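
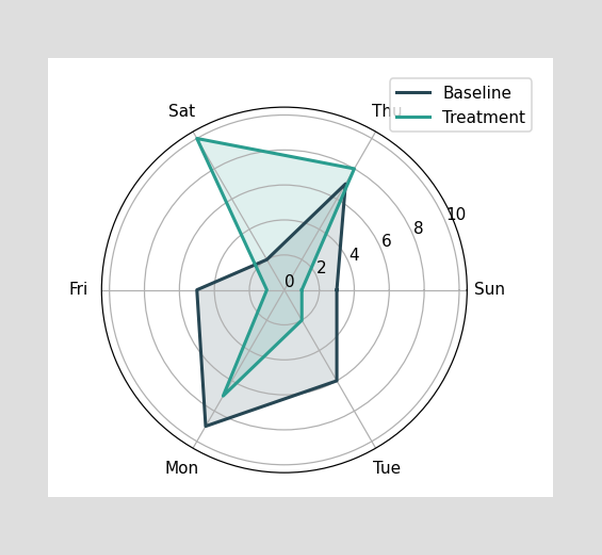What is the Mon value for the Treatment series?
7

On the Mon axis, Treatment reaches 7.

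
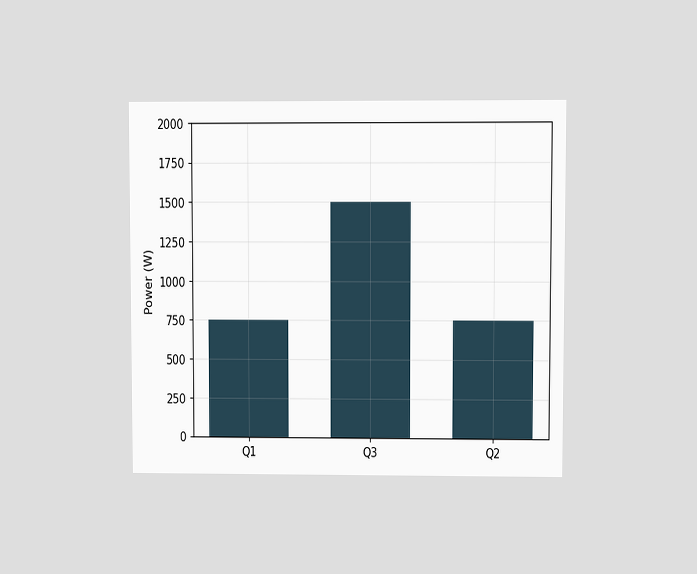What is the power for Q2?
The chart is viewed at a slight angle. Reading along the chart's y-axis, the Q2 bar reaches 750W.

750W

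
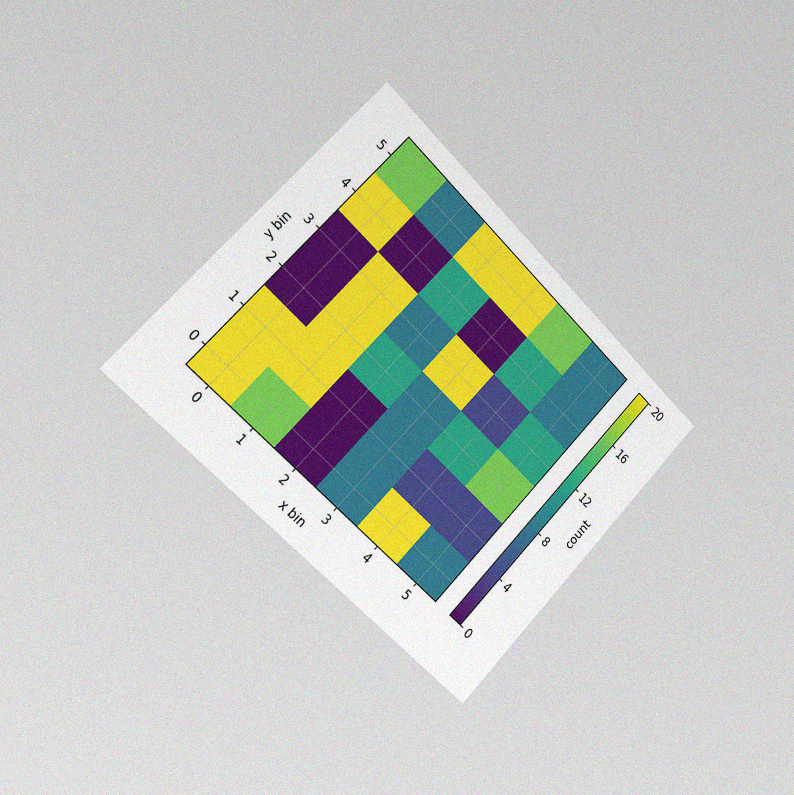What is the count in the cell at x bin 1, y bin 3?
The chart is tilted about 44° clockwise and viewed slightly from the left, with some photo noise. Matching the cell (1, 3) against the colorbar gives 20.

20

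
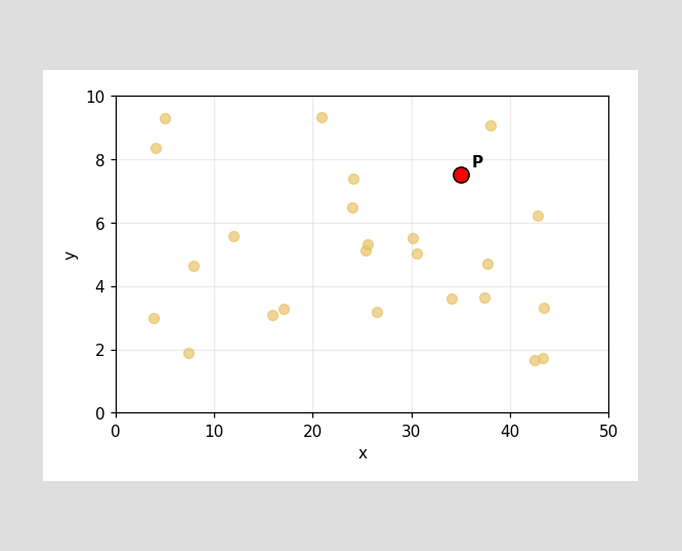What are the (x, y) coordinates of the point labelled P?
(35, 7.5)

Following the gridlines from P to each axis, P sits at (35, 7.5).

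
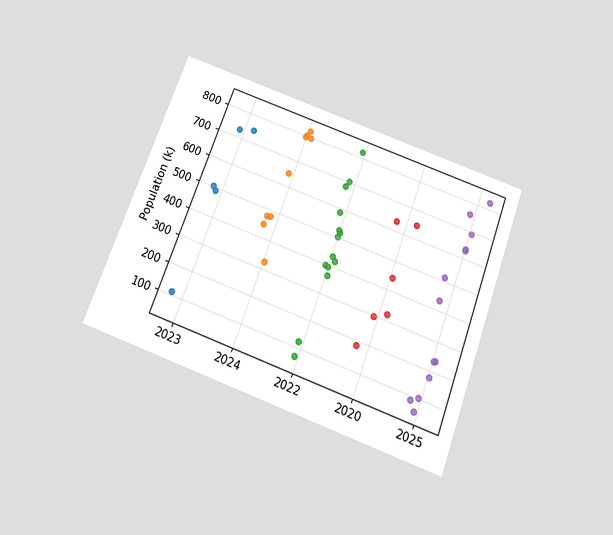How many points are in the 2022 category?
The chart is tilted about 20° clockwise and viewed slightly from below. Counting the markers in the 2022 column gives 14.

14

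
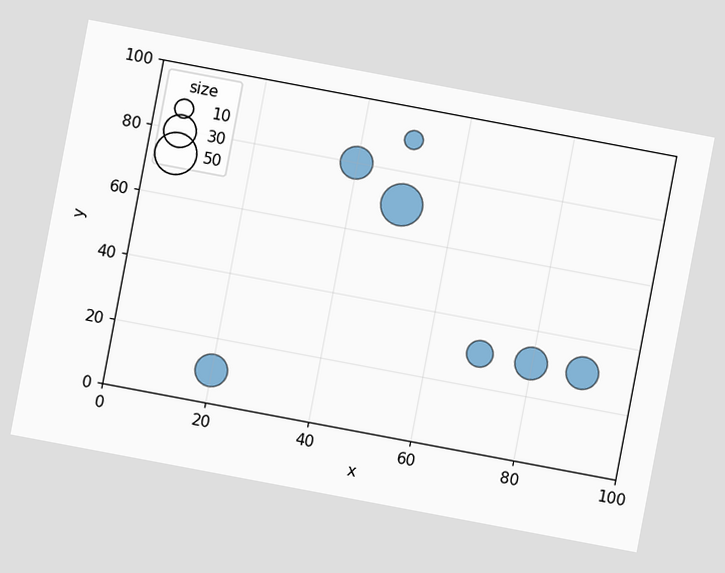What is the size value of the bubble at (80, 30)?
30

The chart is tilted about 11° clockwise. Matching the bubble at (80, 30) against the size legend gives 30.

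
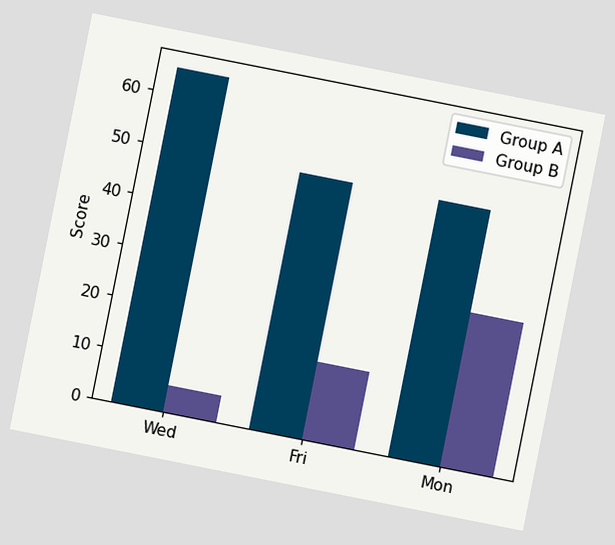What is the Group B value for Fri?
The chart is tilted about 11° clockwise. The Group B bar at Fri reaches 15 on the y-axis.

15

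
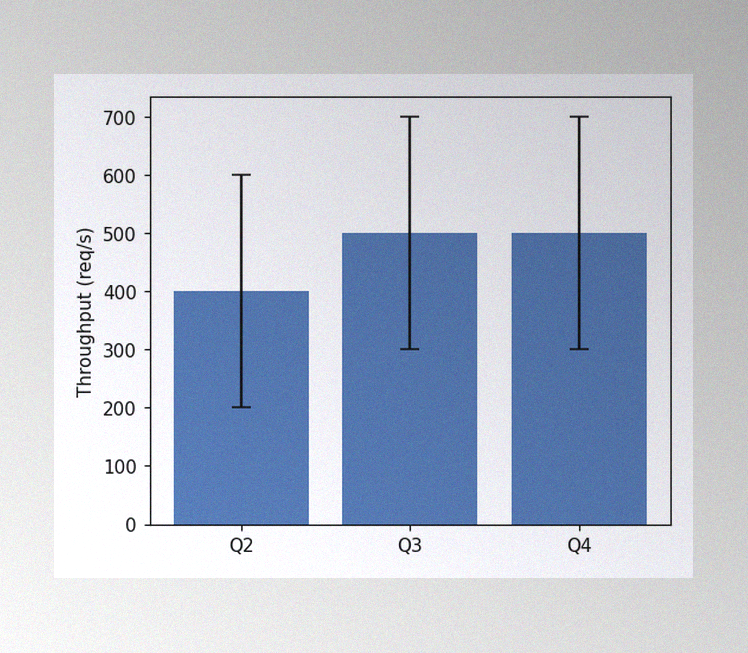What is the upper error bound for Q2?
The image has some photo noise and uneven lighting. The Q2 bar's upper whisker reaches 600req/s.

600req/s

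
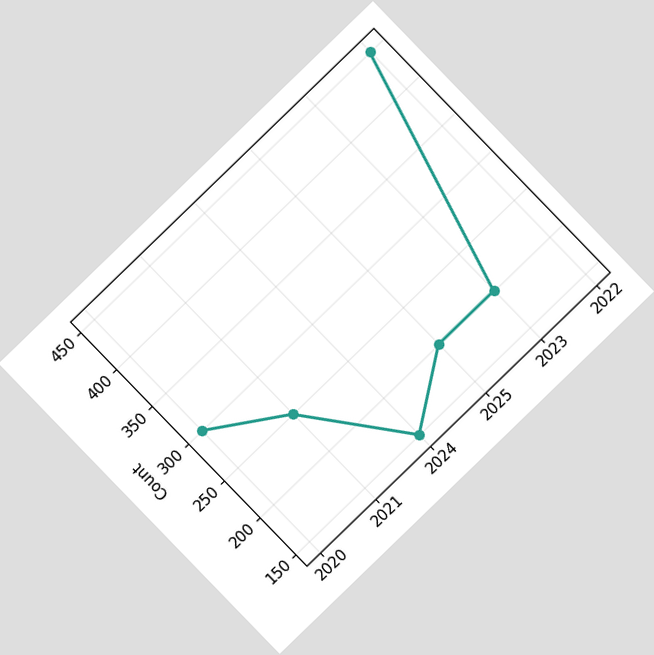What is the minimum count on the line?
150

The chart is tilted about 44° counter-clockwise. The lowest point is at 2024, and reading across to the y-axis gives 150.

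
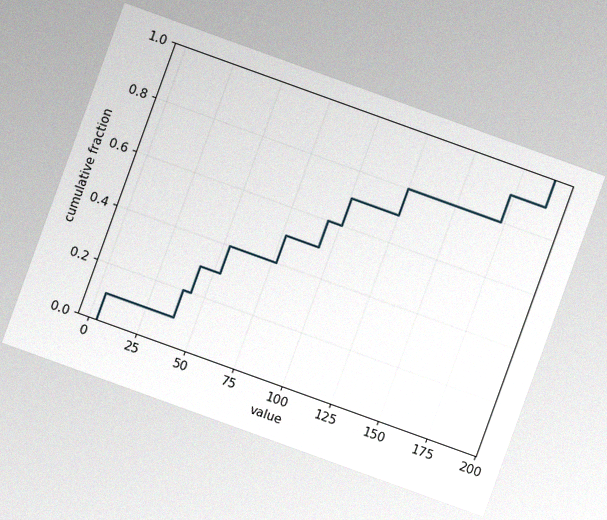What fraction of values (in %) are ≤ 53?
40%

The chart is tilted about 20° clockwise, with some photo noise. At x=53 the ECDF step is at 40%.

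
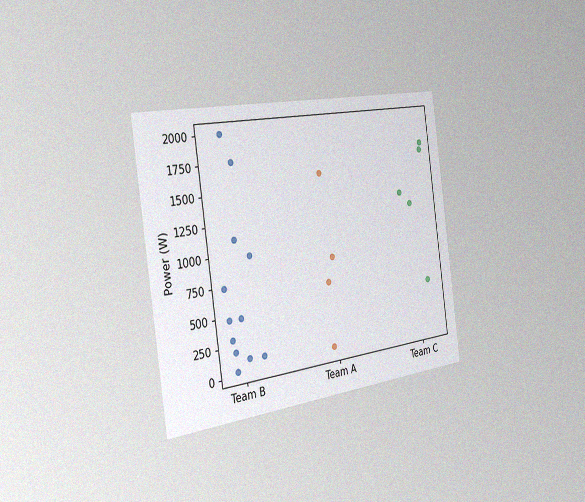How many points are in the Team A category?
4

The chart is tilted about 8° counter-clockwise and viewed slightly from the left, with some photo noise. Counting the markers in the Team A column gives 4.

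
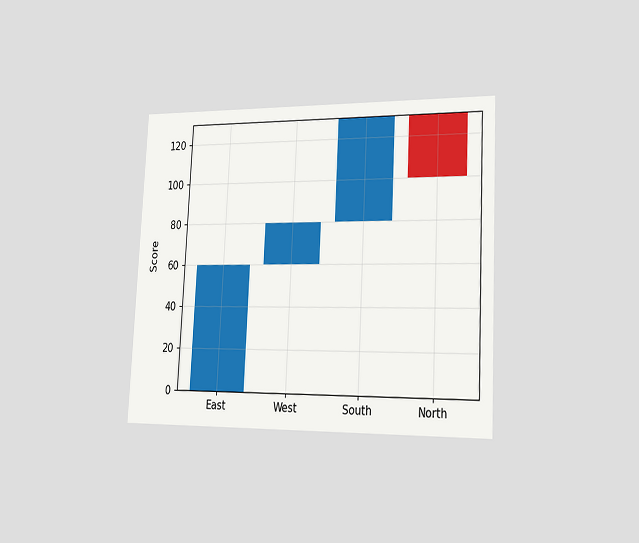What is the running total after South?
130

The chart is tilted about 3° clockwise and viewed slightly from the right. After South the running total reaches 130.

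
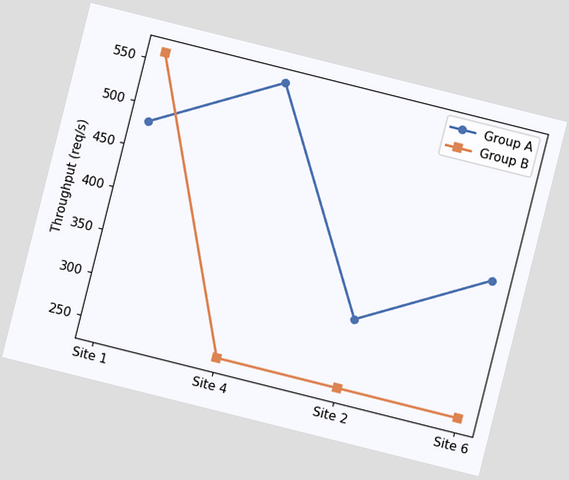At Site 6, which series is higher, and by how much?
Group A, by 160req/s

The chart is tilted about 14° clockwise. At Site 6, Group A sits above the other line by 160req/s.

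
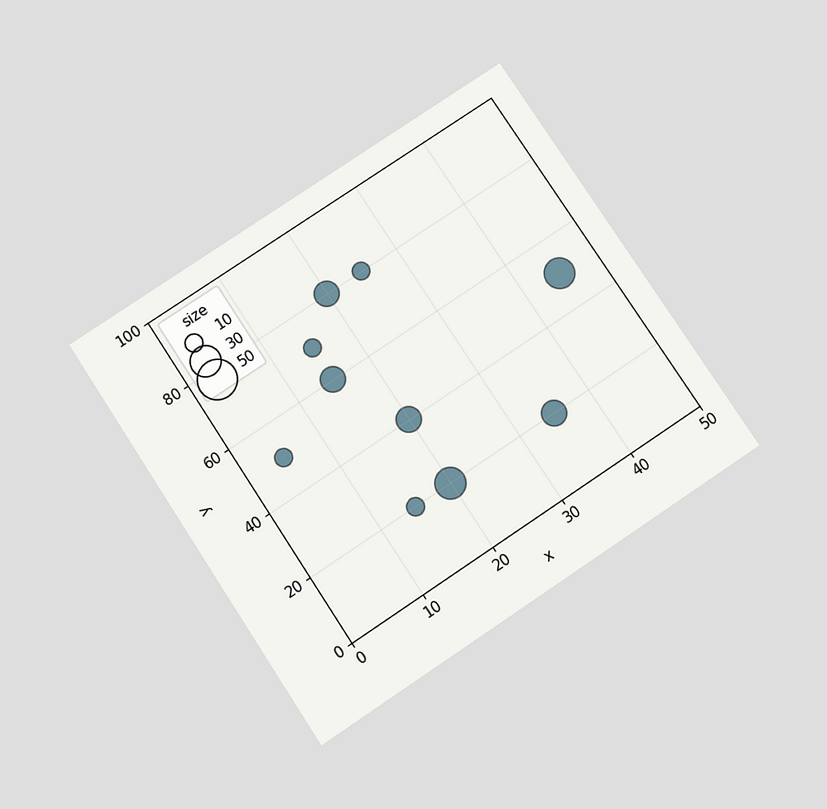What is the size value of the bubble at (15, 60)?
The chart is tilted about 34° counter-clockwise and viewed slightly from below. Matching the bubble at (15, 60) against the size legend gives 20.

20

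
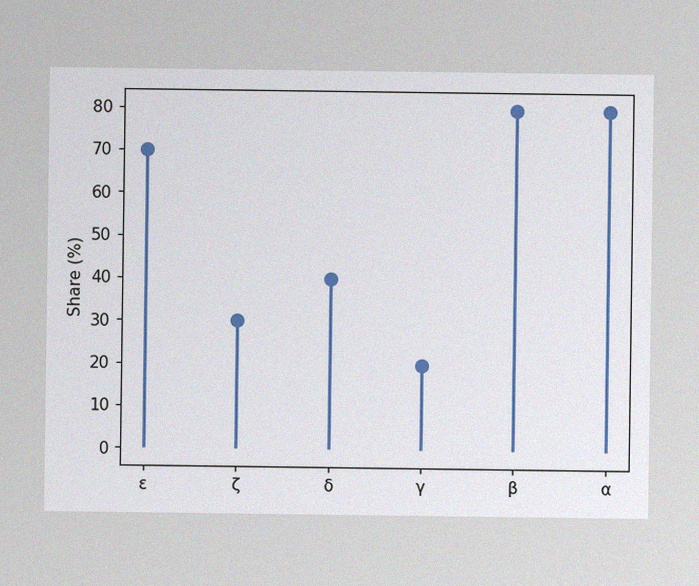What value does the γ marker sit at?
The image has some photo noise and uneven lighting. The γ marker sits at 20%.

20%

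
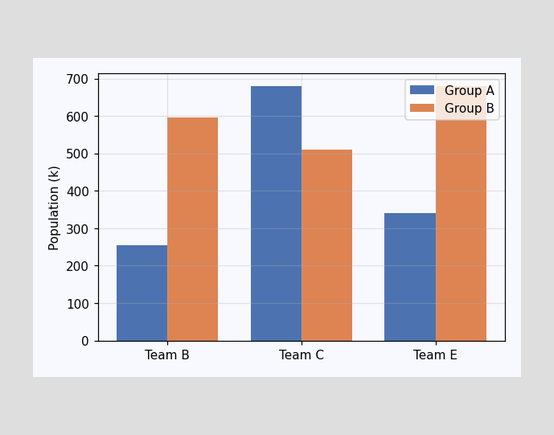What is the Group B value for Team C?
510k

The Group B bar at Team C reaches 510k on the y-axis.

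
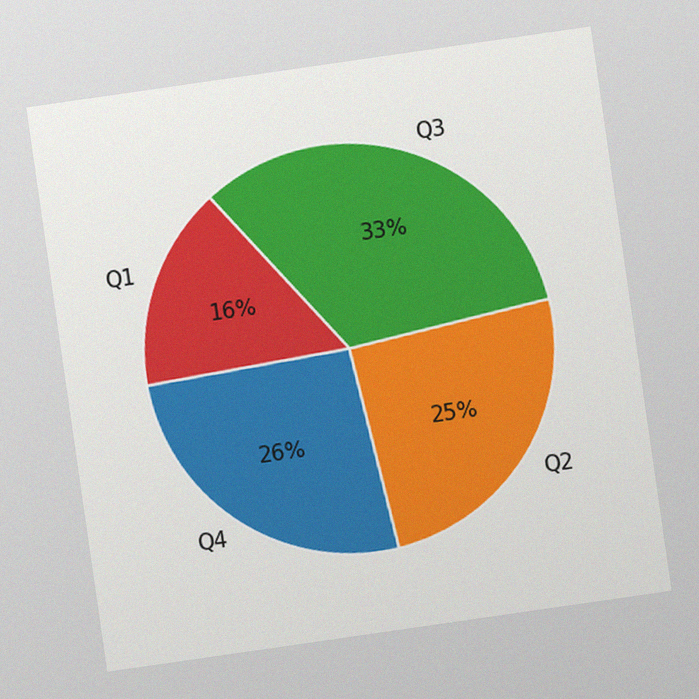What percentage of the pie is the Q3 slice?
The chart is tilted about 8° counter-clockwise, with some photo noise. The Q3 slice takes up 33% of the pie.

33%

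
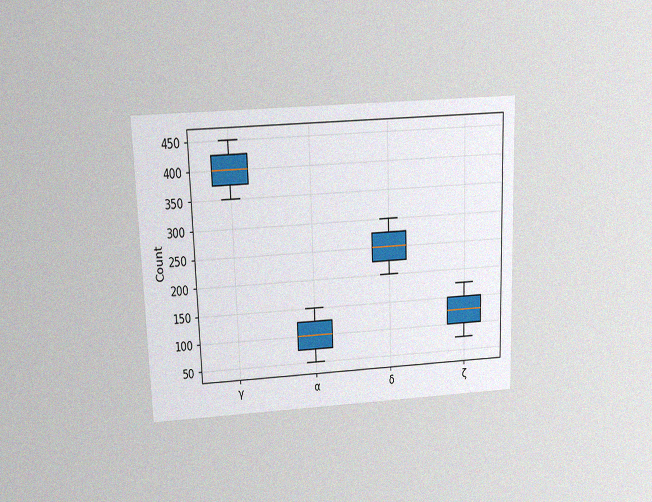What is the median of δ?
250

The chart is tilted about 2° counter-clockwise and viewed slightly from above, with some photo noise. The median line in the δ box sits at 250.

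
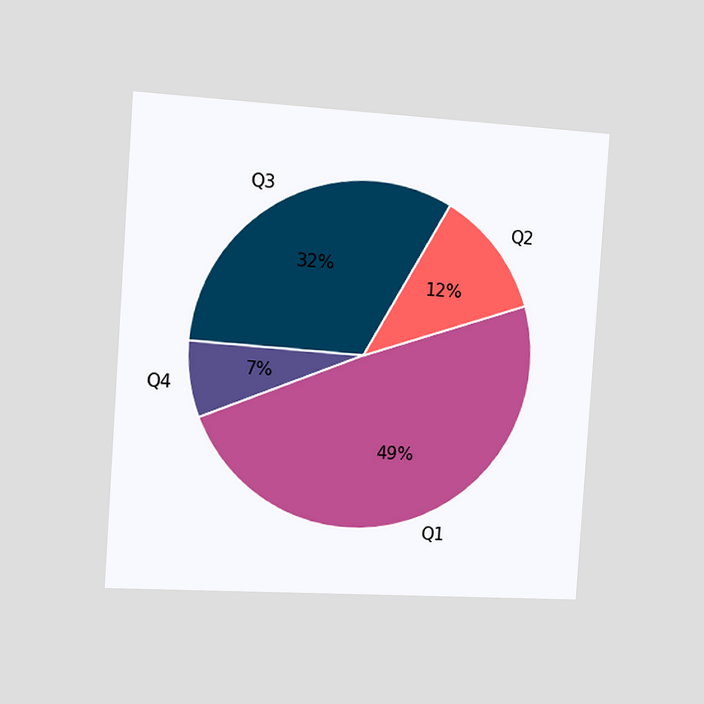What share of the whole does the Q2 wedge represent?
The chart is tilted about 4° clockwise and viewed slightly from the left. The Q2 slice takes up 12% of the pie.

12%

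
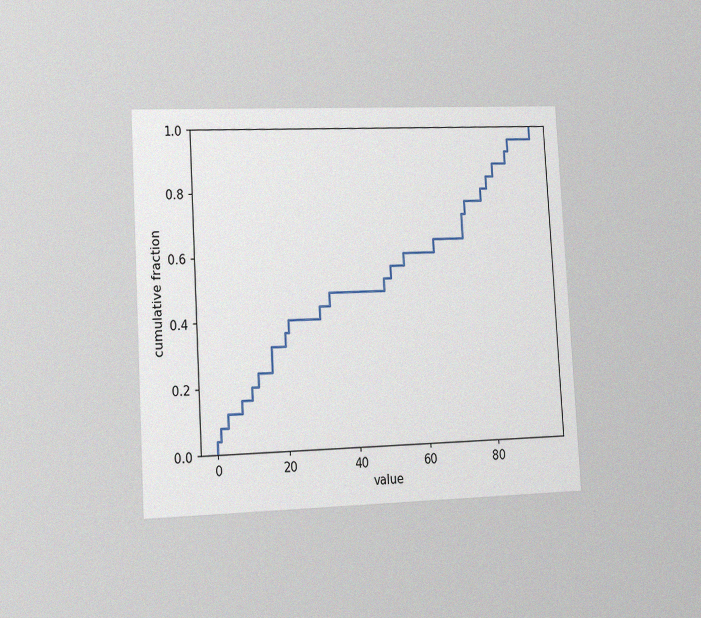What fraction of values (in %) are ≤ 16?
The chart is tilted about 3° counter-clockwise and viewed slightly from the left, with some photo noise. At x=16 the ECDF step is at 32%.

32%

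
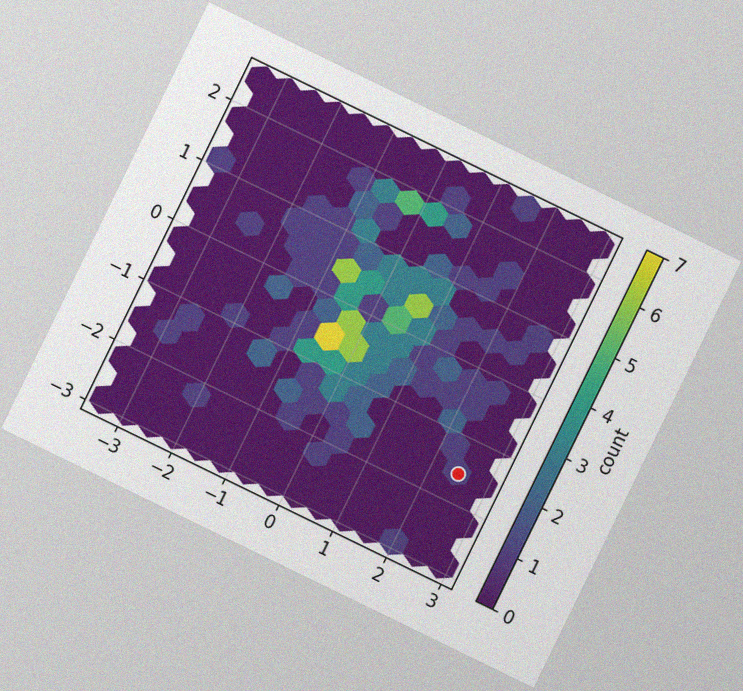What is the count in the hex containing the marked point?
The chart is tilted about 26° clockwise, with some photo noise. The marked hex reads 1 on the colorbar.

1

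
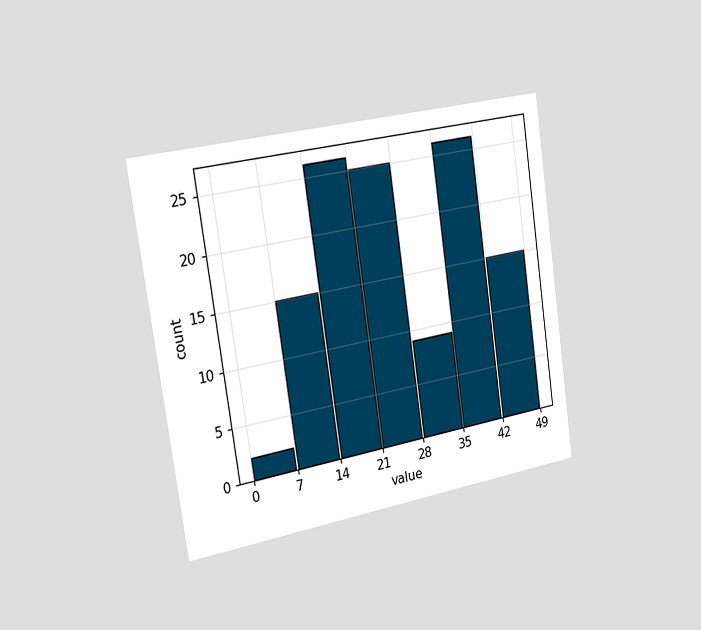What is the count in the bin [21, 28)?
The chart is tilted about 8° counter-clockwise and viewed slightly from the left. The [21, 28) bin has height 25.

25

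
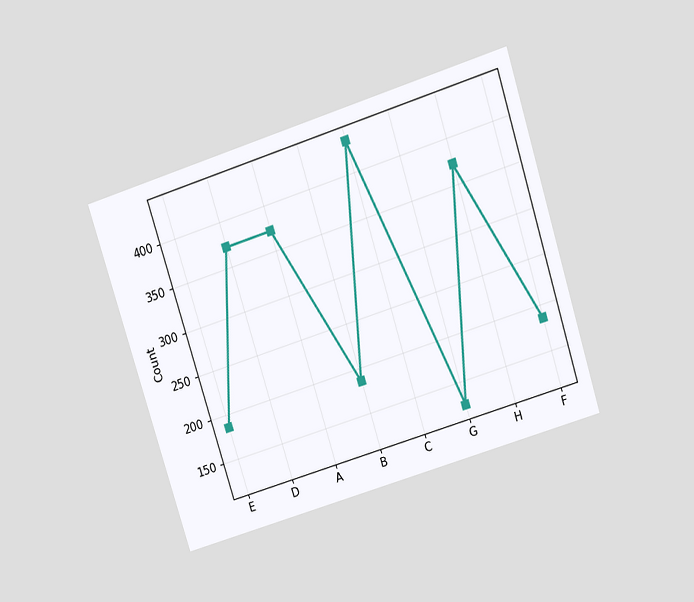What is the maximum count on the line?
The chart is tilted about 18° counter-clockwise and viewed at a slight angle. The highest point is at C, and reading across to the y-axis gives 434.

434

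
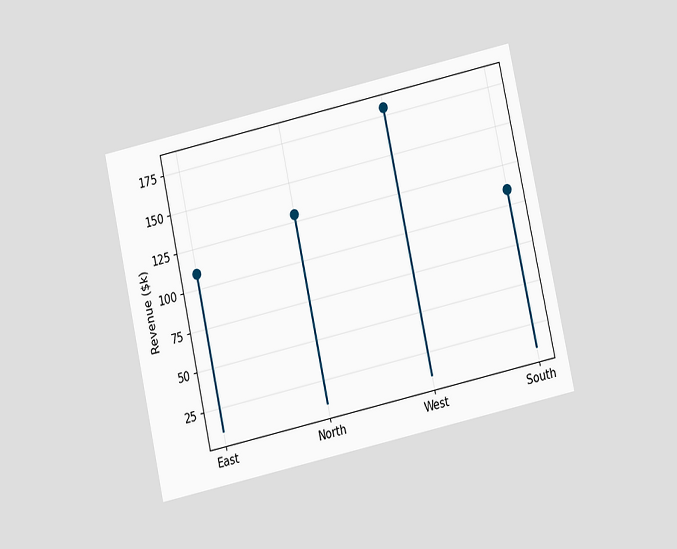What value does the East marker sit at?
The chart is tilted about 12° counter-clockwise and viewed at a slight angle. The East marker sits at $110k.

$110k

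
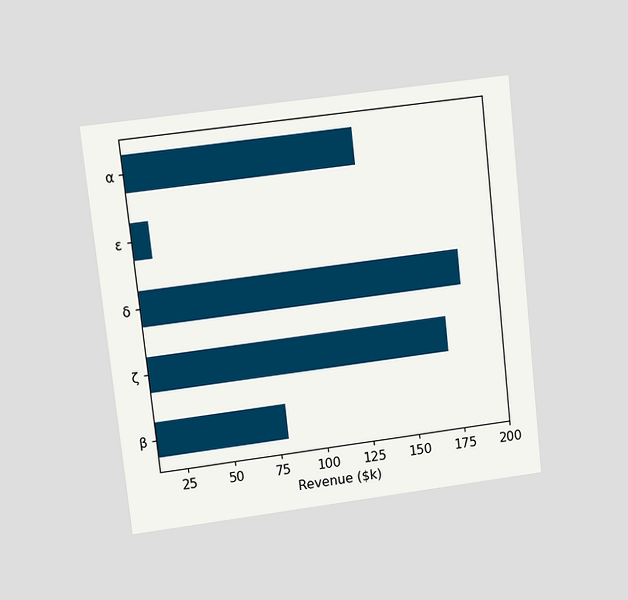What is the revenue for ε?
$20k

The chart is tilted about 6° counter-clockwise and viewed at a slight angle. Reading along the chart's x-axis, the ε bar reaches $20k.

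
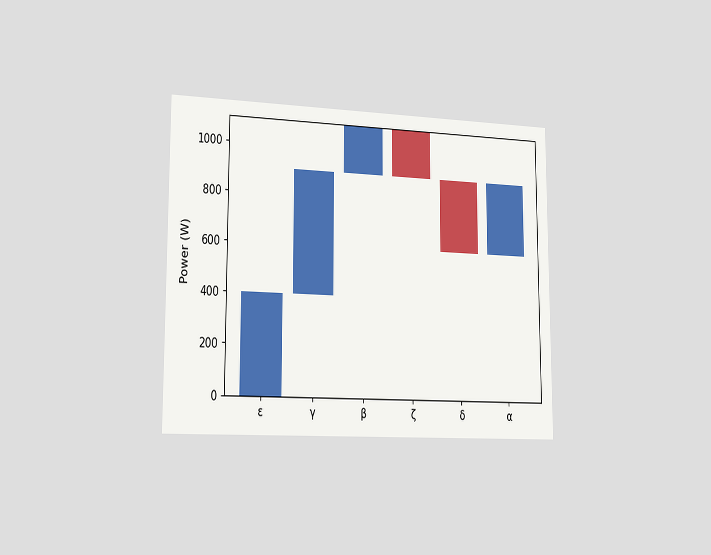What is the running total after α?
900W

The chart is viewed slightly from the left. After α the running total reaches 900W.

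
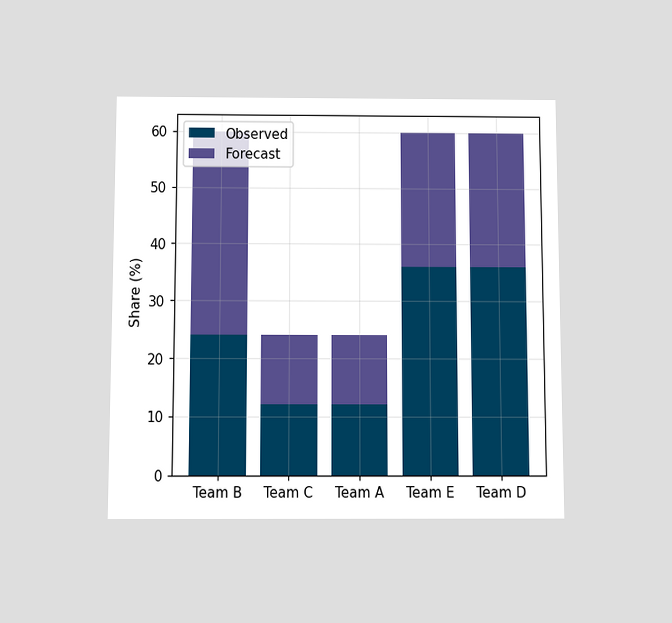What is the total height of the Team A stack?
24%

The chart is viewed slightly from below. The Team A stack's top reaches 24% on the y-axis.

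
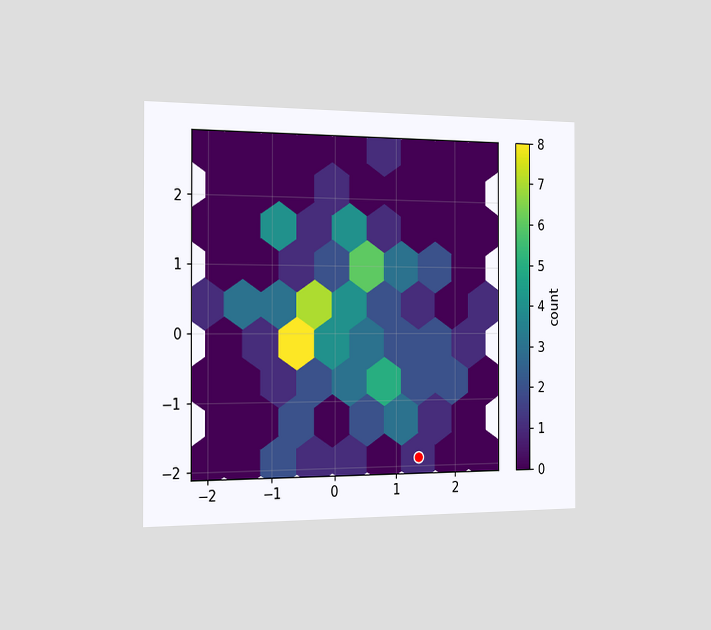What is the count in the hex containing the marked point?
The chart is viewed slightly from the left. The marked hex reads 1 on the colorbar.

1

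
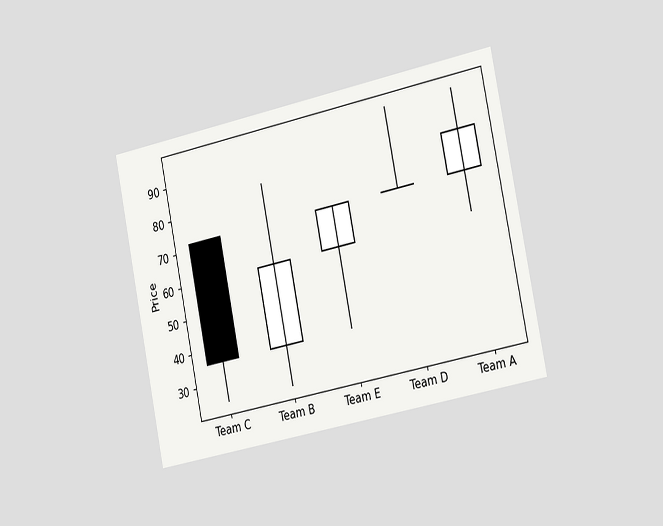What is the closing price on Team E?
The chart is tilted about 12° counter-clockwise and viewed slightly from the right. The Team E candle closes at 72.

72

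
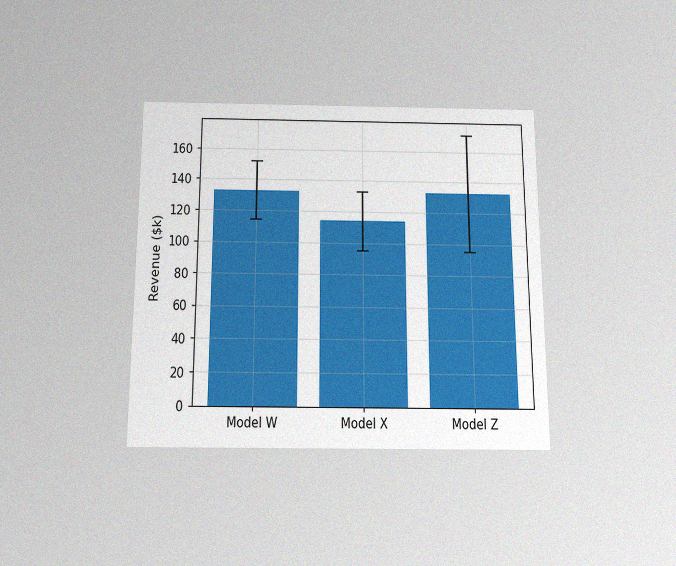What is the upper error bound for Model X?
$133k

The chart is viewed slightly from below, with some photo noise. The Model X bar's upper whisker reaches $133k.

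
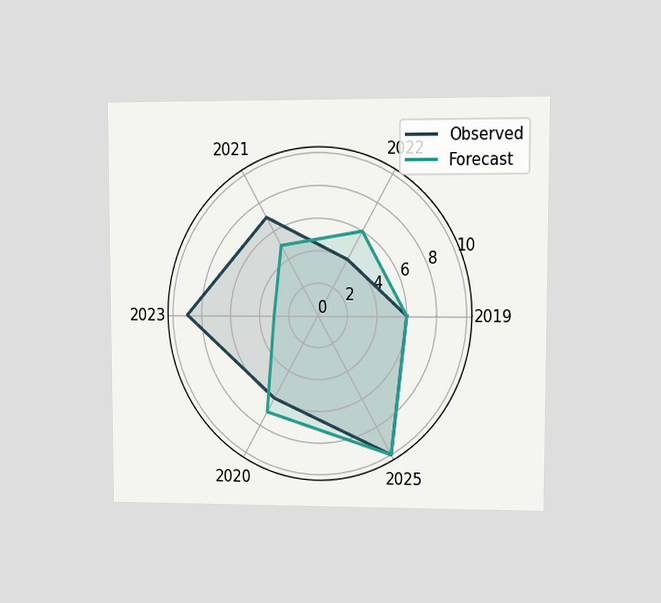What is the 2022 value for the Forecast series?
6

The chart is viewed at a slight angle. On the 2022 axis, Forecast reaches 6.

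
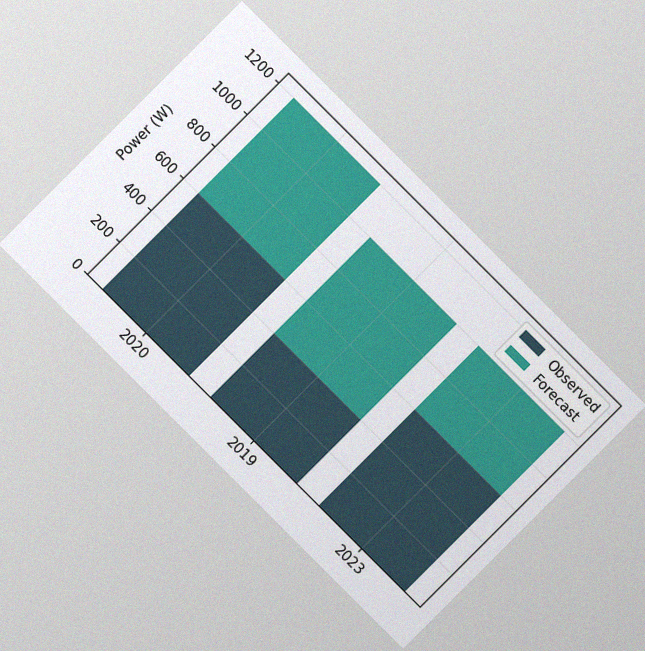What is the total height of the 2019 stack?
1000W

The chart is tilted about 45° clockwise, with some photo noise. The 2019 stack's top reaches 1000W on the y-axis.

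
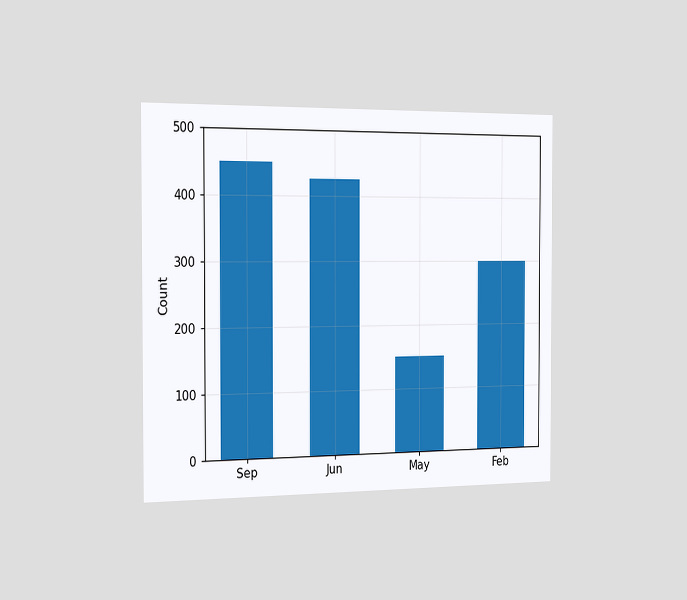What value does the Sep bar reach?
450

The chart is viewed slightly from the left. Reading along the chart's y-axis, the Sep bar reaches 450.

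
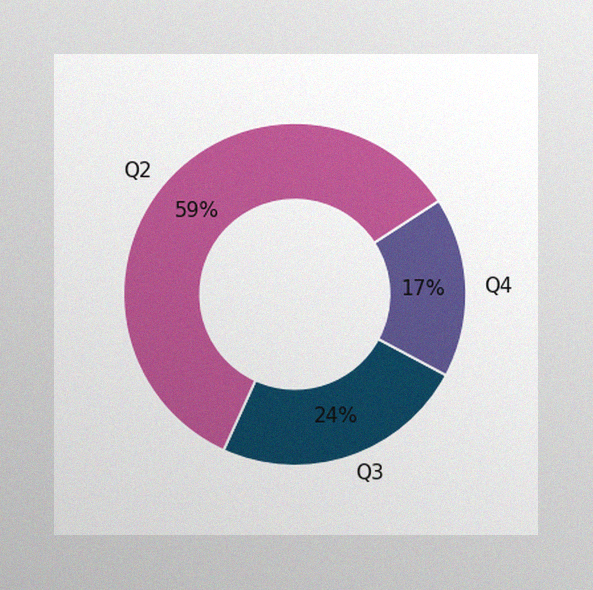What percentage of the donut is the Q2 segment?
The image has some photo noise and uneven lighting. The Q2 segment takes up 59% of the ring.

59%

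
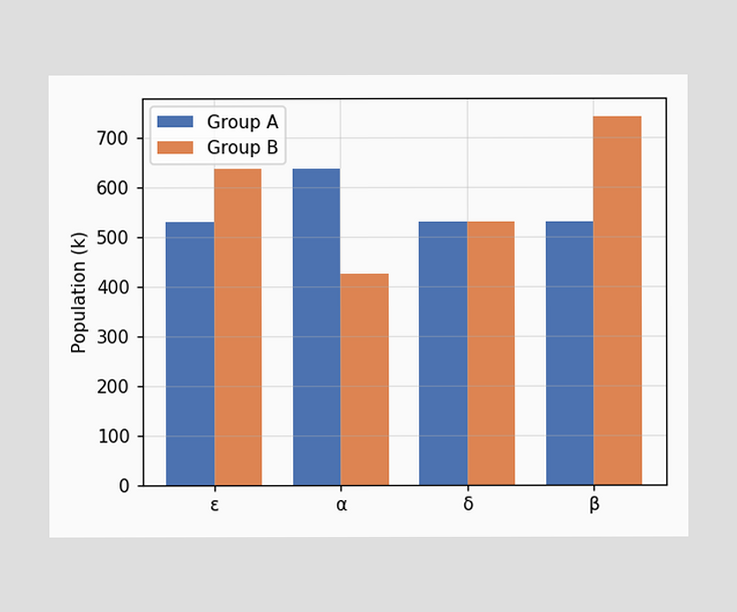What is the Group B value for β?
The Group B bar at β reaches 742k on the y-axis.

742k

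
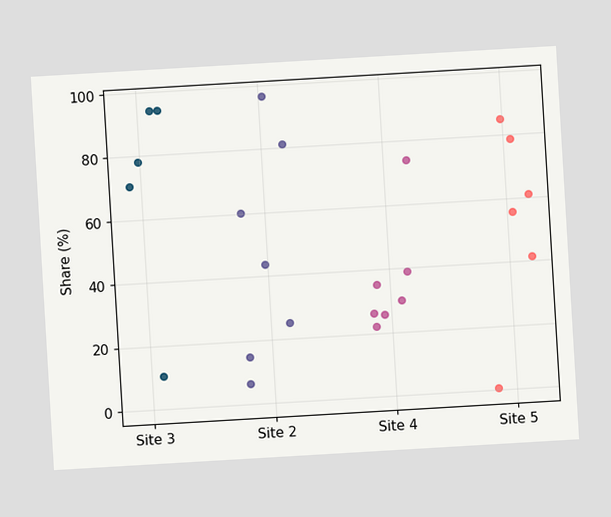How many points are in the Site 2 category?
7

The chart is tilted about 3° counter-clockwise. Counting the markers in the Site 2 column gives 7.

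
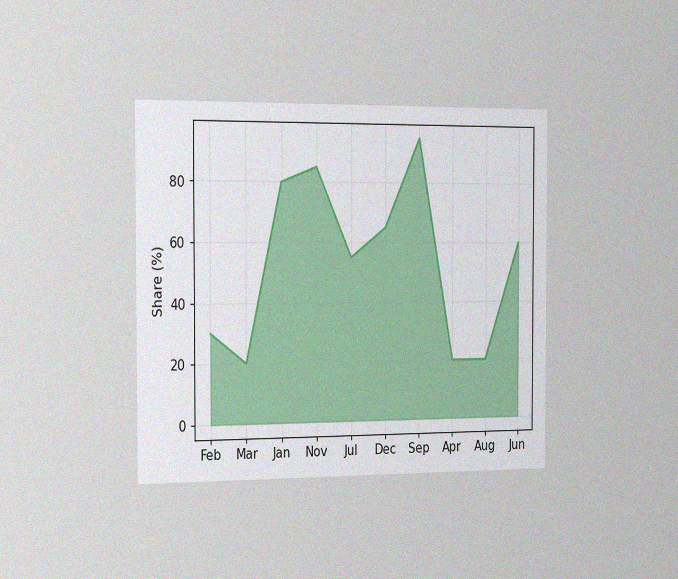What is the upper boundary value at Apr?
The chart is viewed slightly from the left, with some photo noise. At Apr the upper boundary is at 20%.

20%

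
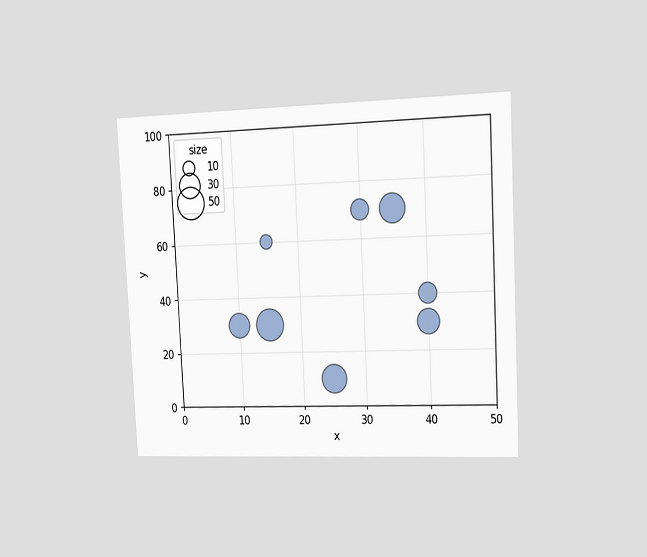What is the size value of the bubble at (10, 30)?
The chart is tilted about 3° counter-clockwise and viewed slightly from the right. Matching the bubble at (10, 30) against the size legend gives 30.

30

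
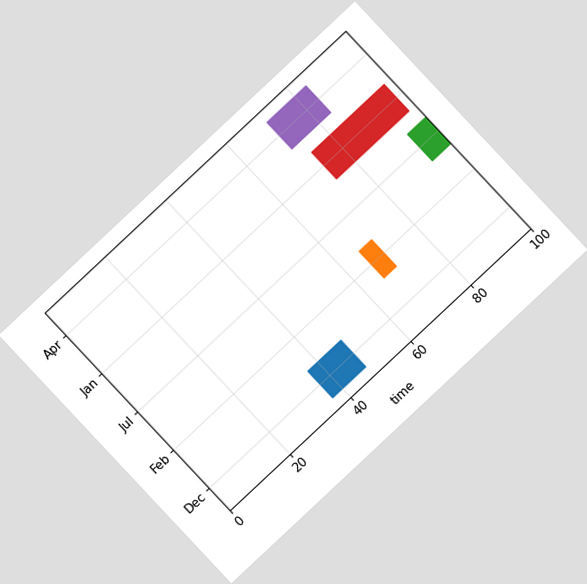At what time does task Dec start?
37

The chart is tilted about 43° counter-clockwise. The Dec bar begins at t=37.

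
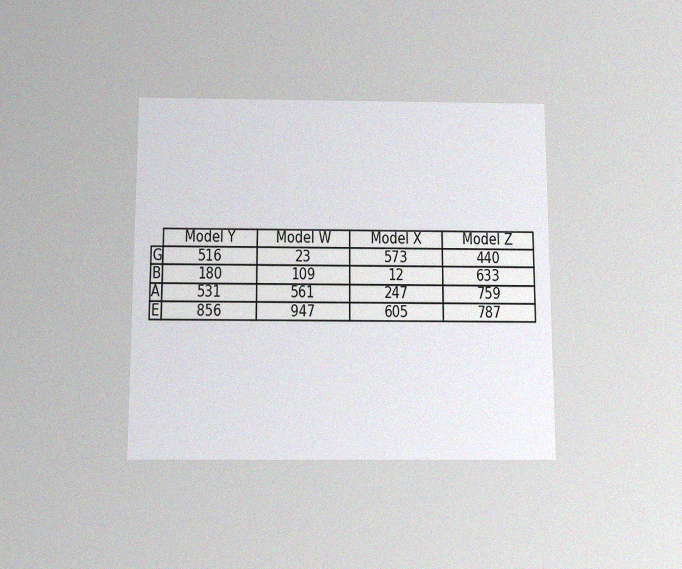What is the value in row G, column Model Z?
The chart is viewed slightly from below, with some photo noise. The (G, Model Z) cell reads 440.

440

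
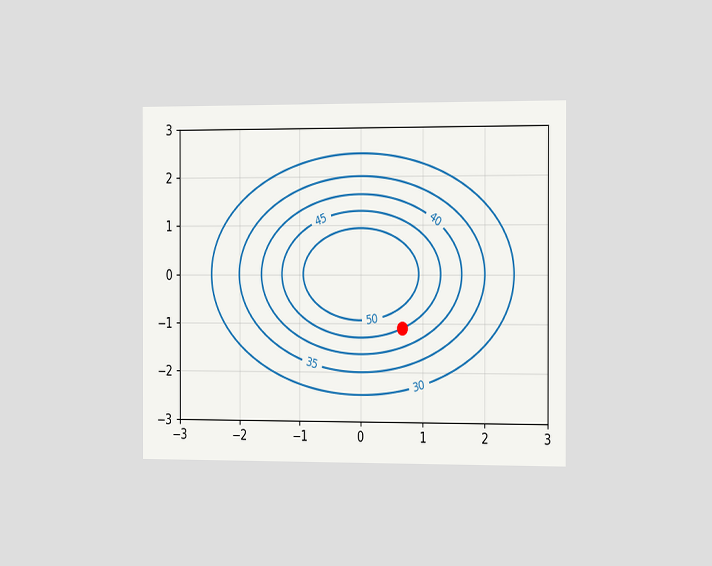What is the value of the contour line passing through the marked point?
The chart is viewed slightly from the right. The marked point sits on the contour labelled 45.

45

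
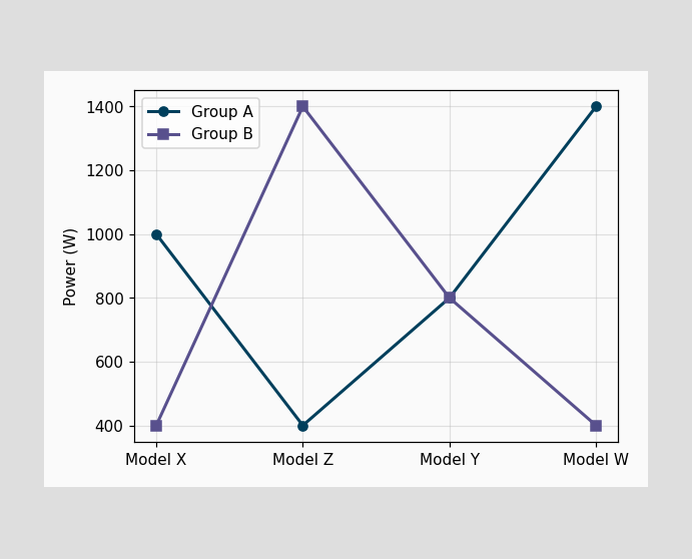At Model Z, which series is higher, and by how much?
At Model Z, Group B sits above the other line by 1000W.

Group B, by 1000W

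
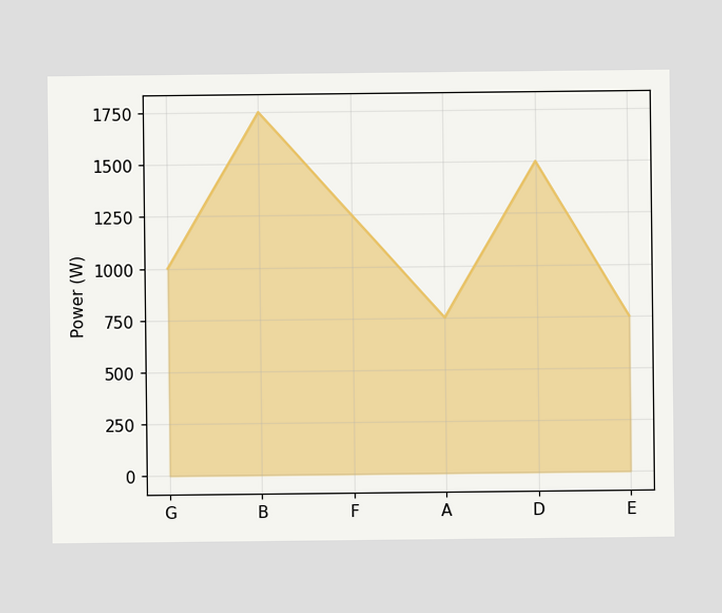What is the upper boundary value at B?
At B the upper boundary is at 1750W.

1750W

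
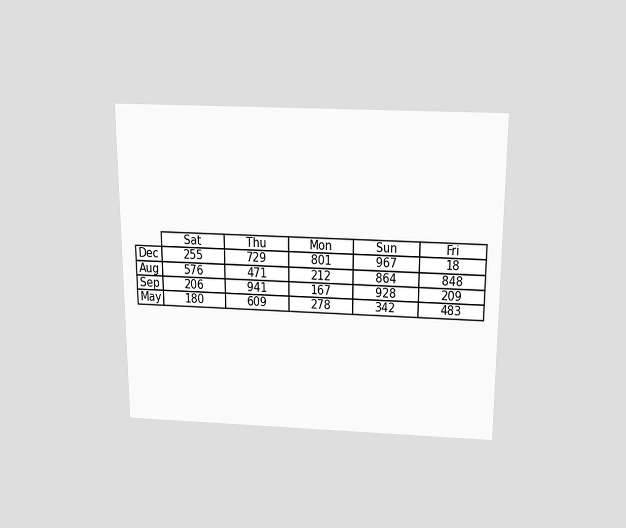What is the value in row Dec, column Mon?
The chart is viewed slightly from above. The (Dec, Mon) cell reads 801.

801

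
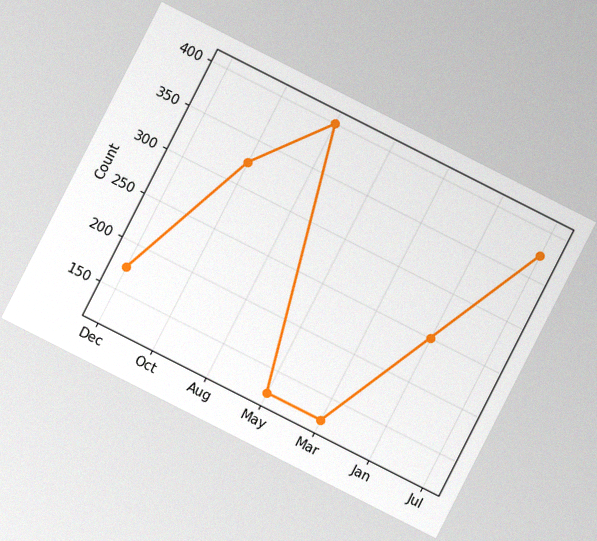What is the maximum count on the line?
The chart is tilted about 27° clockwise, with some photo noise. The highest point is at Aug, and reading across to the y-axis gives 400.

400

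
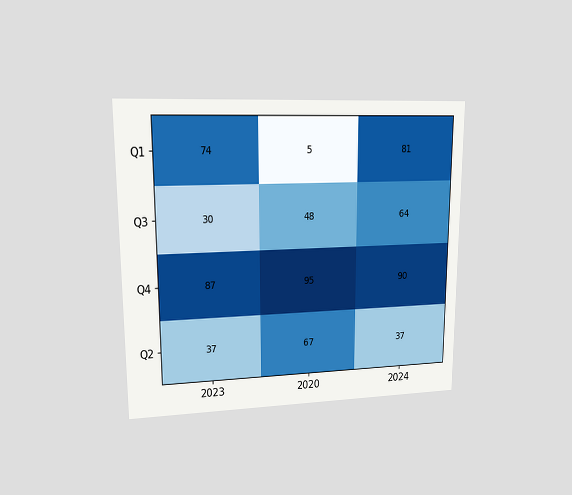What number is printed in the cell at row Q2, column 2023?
The chart is viewed at a slight angle. The (Q2, 2023) cell reads 37.

37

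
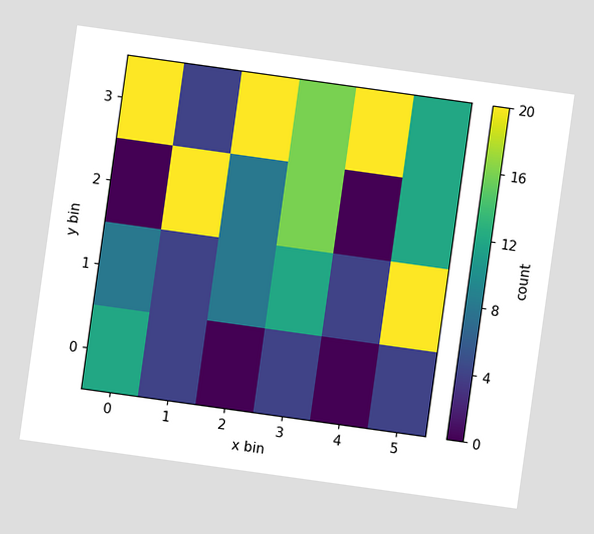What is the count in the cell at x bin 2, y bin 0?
0

The chart is tilted about 8° clockwise. Matching the cell (2, 0) against the colorbar gives 0.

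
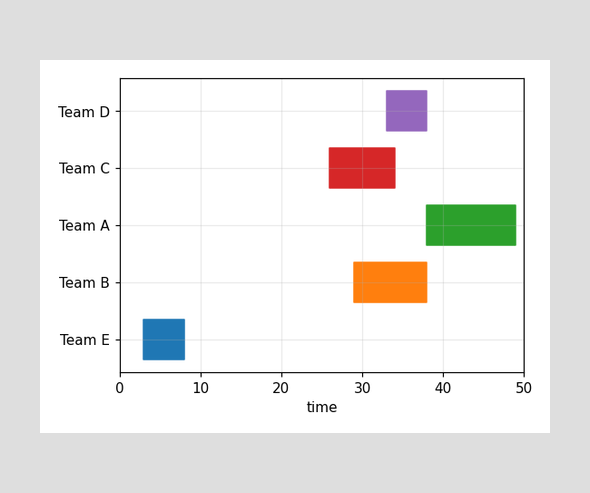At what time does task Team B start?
The Team B bar begins at t=29.

29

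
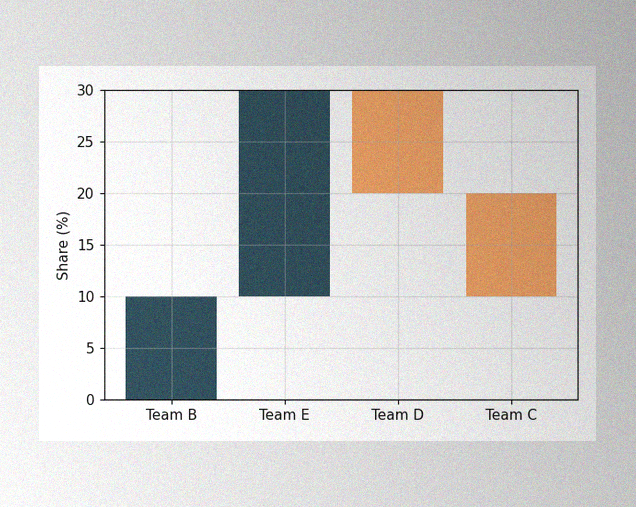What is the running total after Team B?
10%

The image has some photo noise and uneven lighting. After Team B the running total reaches 10%.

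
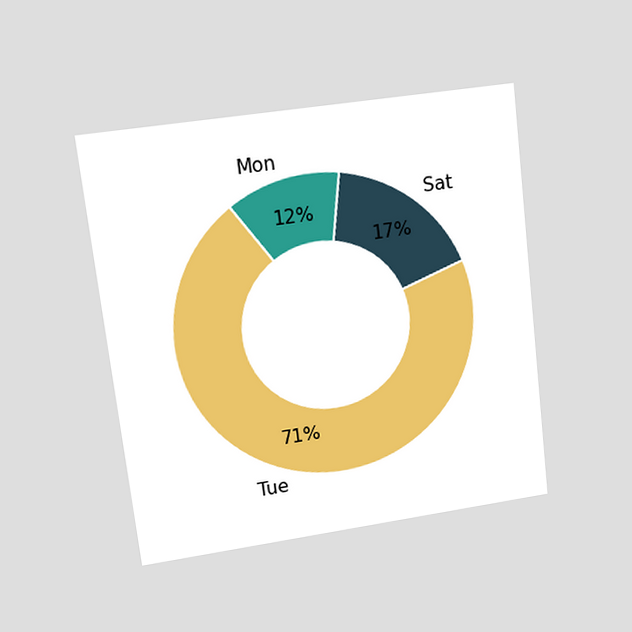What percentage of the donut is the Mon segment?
12%

The chart is tilted about 7° counter-clockwise and viewed at a slight angle. The Mon segment takes up 12% of the ring.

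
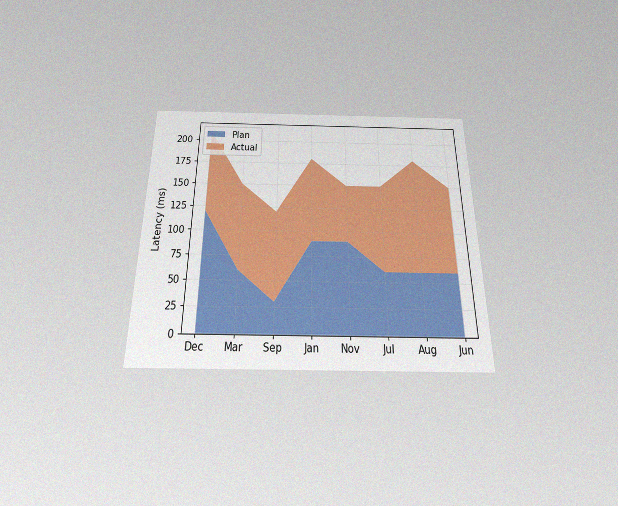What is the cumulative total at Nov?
150ms

The chart is viewed slightly from below, with some photo noise. The stacked total at Nov reaches 150ms.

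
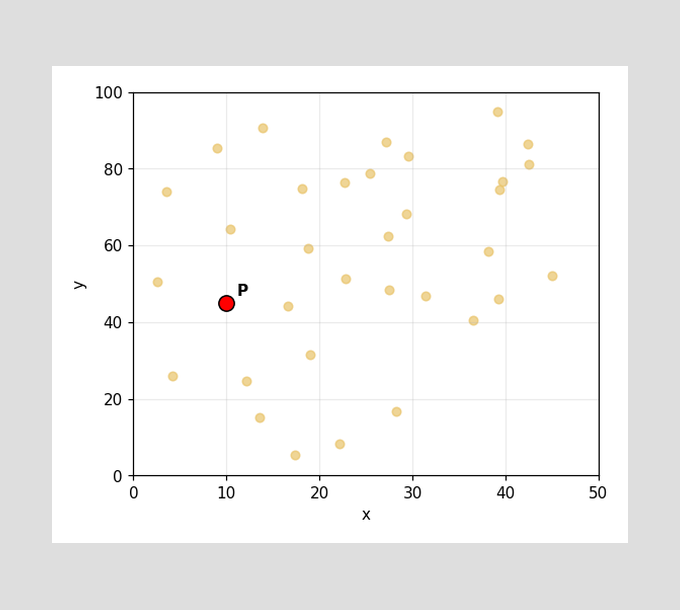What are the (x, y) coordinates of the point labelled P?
(10, 45)

Following the gridlines from P to each axis, P sits at (10, 45).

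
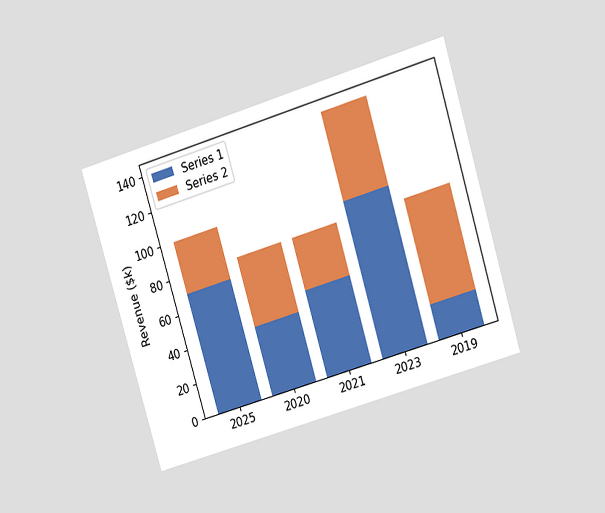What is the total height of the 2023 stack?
The chart is tilted about 17° counter-clockwise and viewed at a slight angle. The 2023 stack's top reaches $140k on the y-axis.

$140k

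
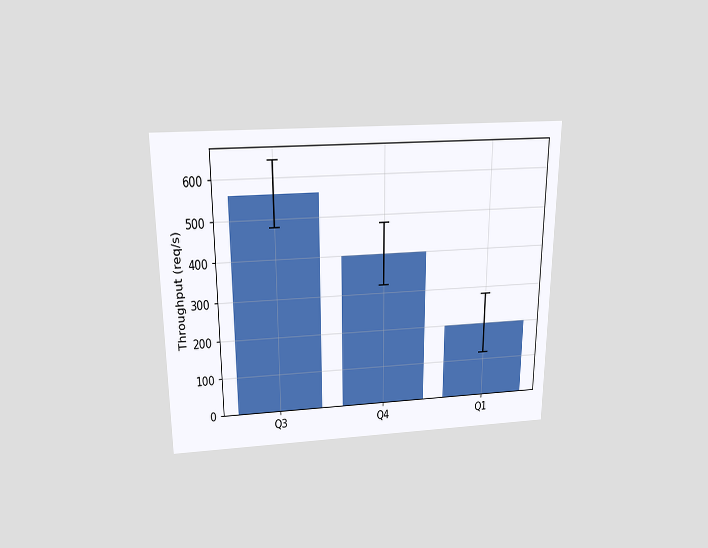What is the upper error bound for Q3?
The chart is viewed slightly from above. The Q3 bar's upper whisker reaches 640req/s.

640req/s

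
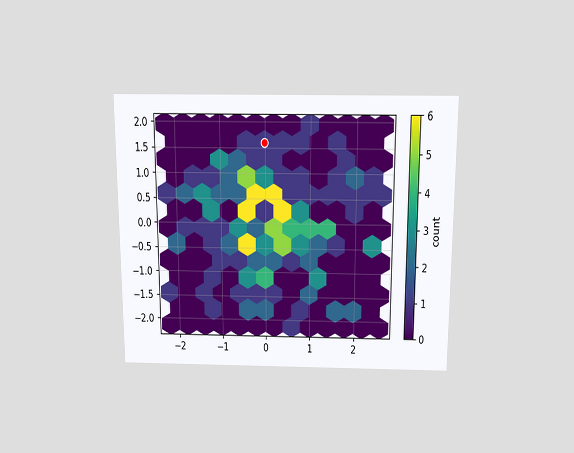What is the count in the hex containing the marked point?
1

The chart is viewed slightly from above. The marked hex reads 1 on the colorbar.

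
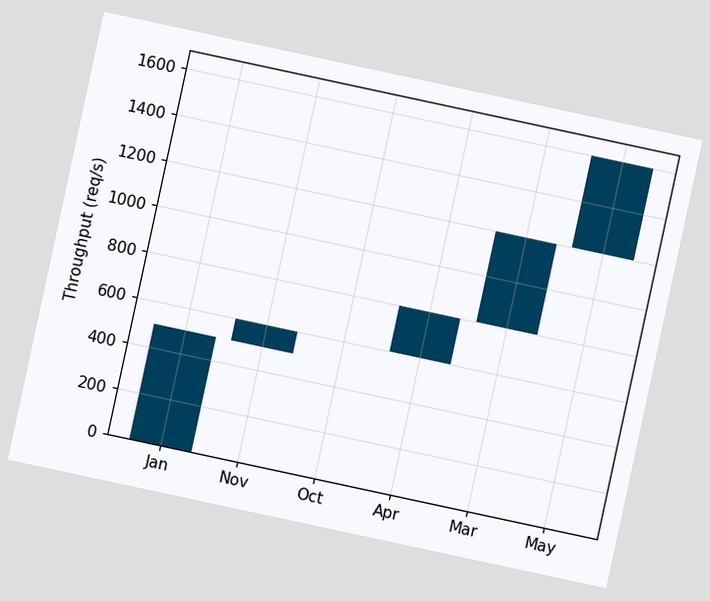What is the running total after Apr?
800req/s

The chart is tilted about 12° clockwise. After Apr the running total reaches 800req/s.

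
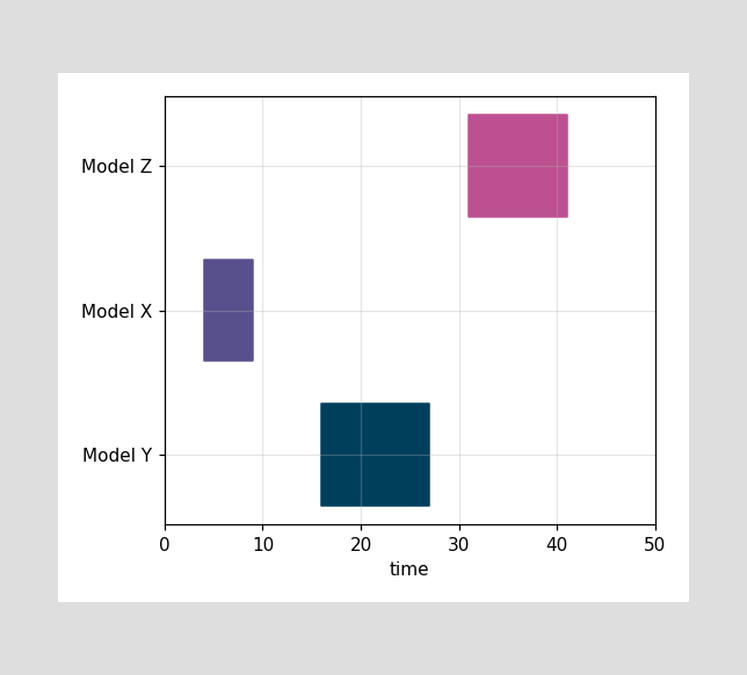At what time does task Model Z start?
The Model Z bar begins at t=31.

31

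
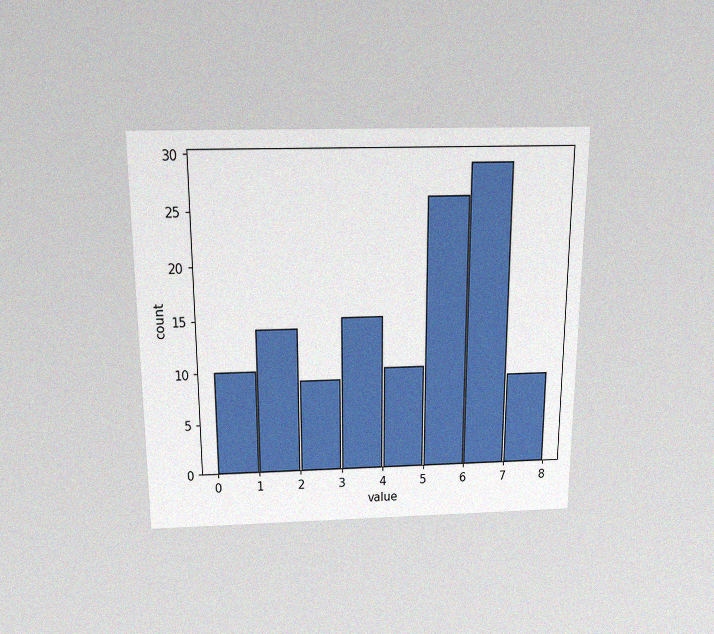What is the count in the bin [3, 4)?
15

The chart is viewed slightly from above, with some photo noise. The [3, 4) bin has height 15.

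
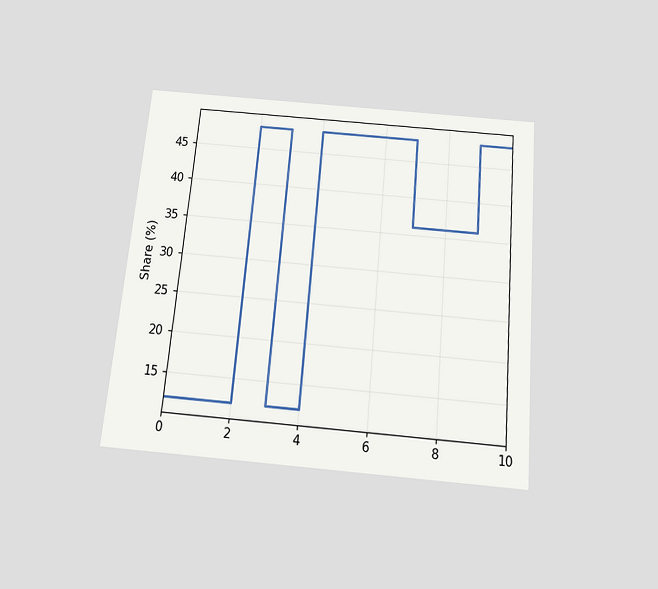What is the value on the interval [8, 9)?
36%

The chart is tilted about 5° clockwise and viewed slightly from below. On [8, 9) the step sits at 36%.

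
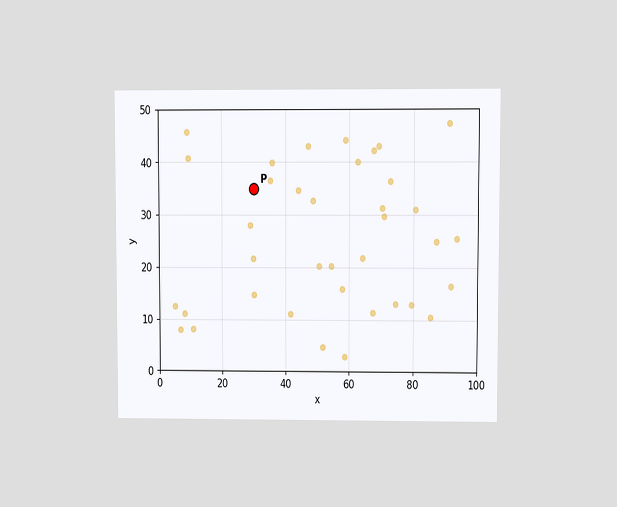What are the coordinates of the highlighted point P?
The chart is viewed at a slight angle. Following the gridlines from P to each axis, P sits at (30, 35).

(30, 35)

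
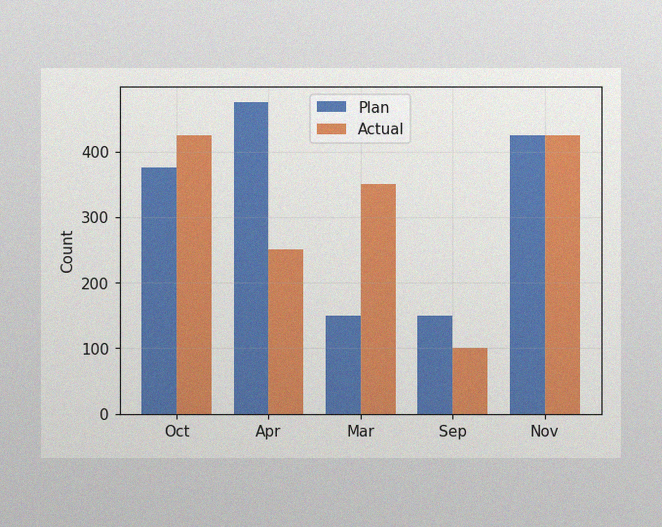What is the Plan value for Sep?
150

The image has some photo noise and uneven lighting. The Plan bar at Sep reaches 150 on the y-axis.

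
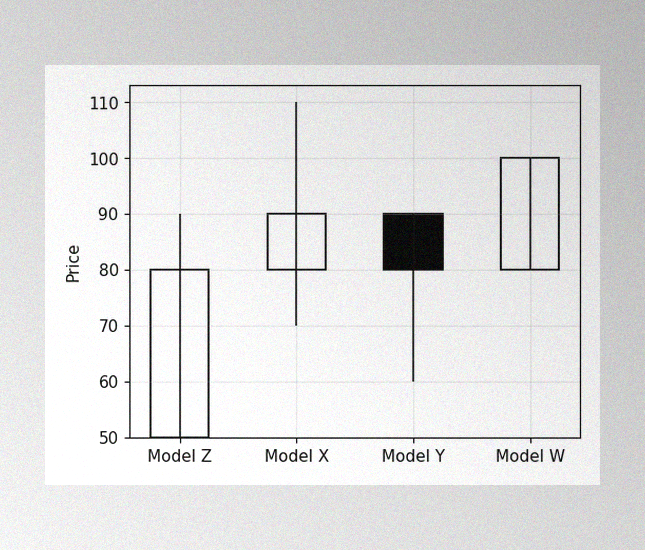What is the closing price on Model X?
The image has some photo noise and uneven lighting. The Model X candle closes at 90.

90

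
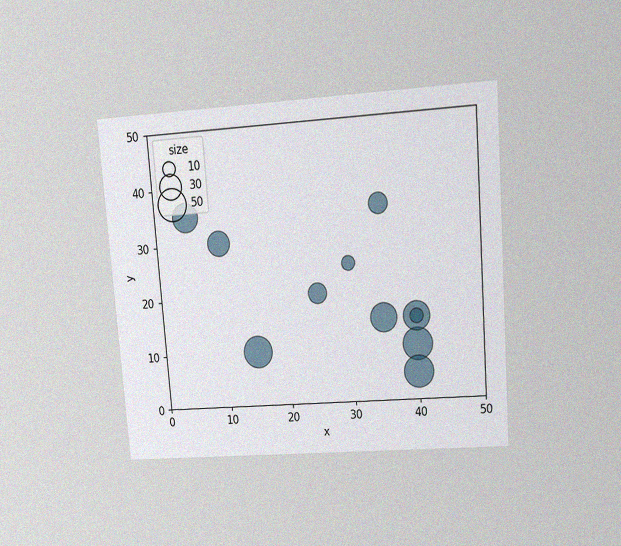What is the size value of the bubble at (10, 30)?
The chart is tilted about 4° counter-clockwise and viewed at a slight angle, with some photo noise. Matching the bubble at (10, 30) against the size legend gives 30.

30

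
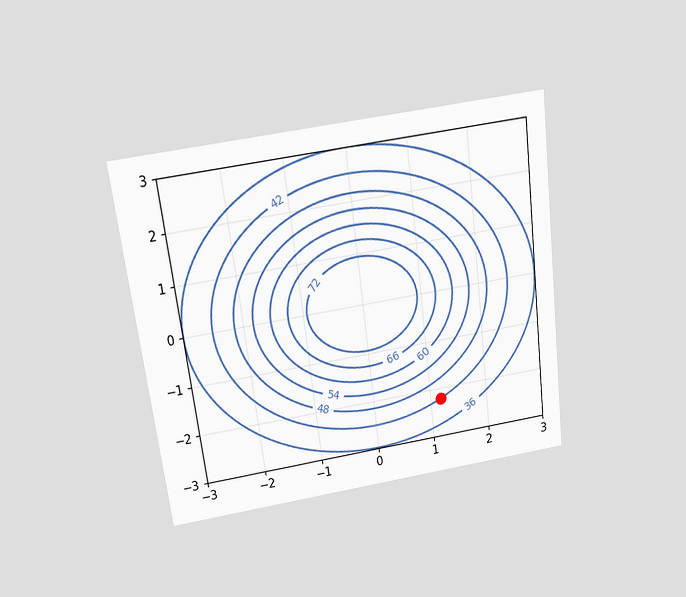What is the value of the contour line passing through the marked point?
42

The chart is tilted about 7° counter-clockwise and viewed slightly from above. The marked point sits on the contour labelled 42.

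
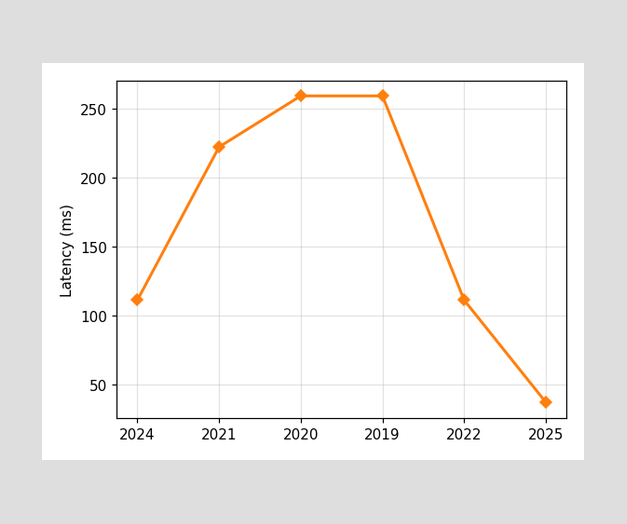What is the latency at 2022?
At 2022, the line is at 111ms.

111ms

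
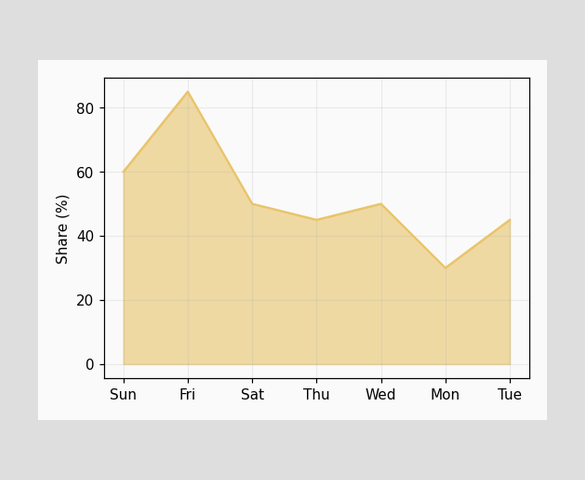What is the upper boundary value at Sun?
At Sun the upper boundary is at 60%.

60%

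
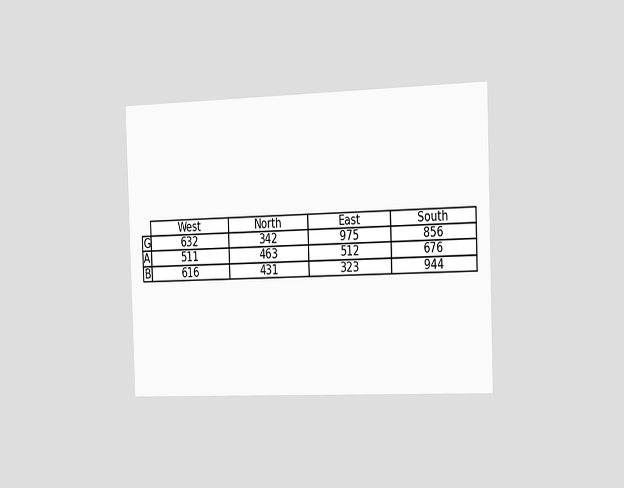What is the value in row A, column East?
512

The chart is viewed slightly from the right. The (A, East) cell reads 512.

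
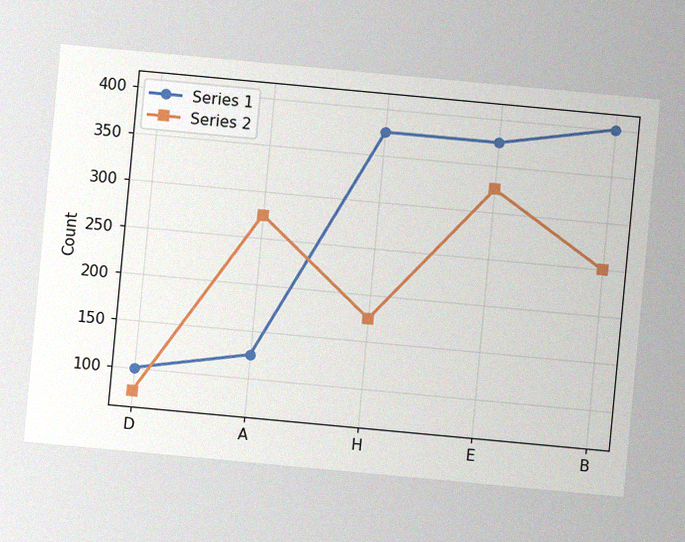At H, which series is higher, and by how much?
Series 1, by 200

The chart is tilted about 5° clockwise, with some photo noise. At H, Series 1 sits above the other line by 200.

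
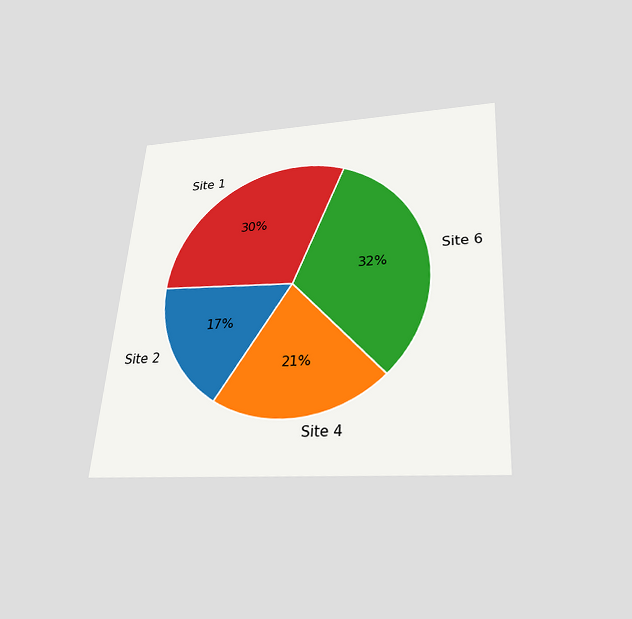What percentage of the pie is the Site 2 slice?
The chart is tilted about 4° clockwise and viewed slightly from below. The Site 2 slice takes up 17% of the pie.

17%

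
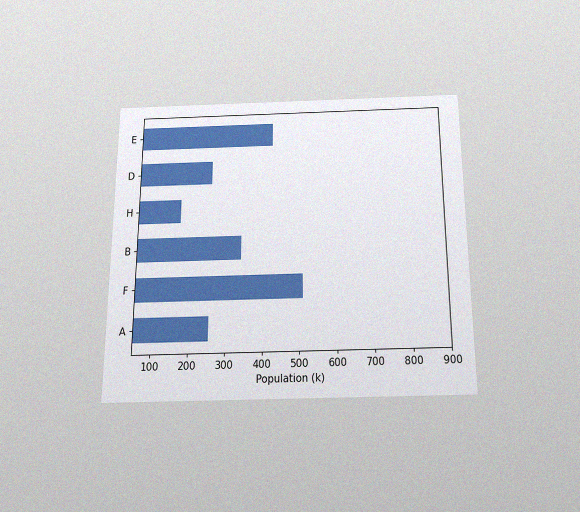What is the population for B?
340k

The chart is viewed slightly from below, with some photo noise. Reading along the chart's x-axis, the B bar reaches 340k.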